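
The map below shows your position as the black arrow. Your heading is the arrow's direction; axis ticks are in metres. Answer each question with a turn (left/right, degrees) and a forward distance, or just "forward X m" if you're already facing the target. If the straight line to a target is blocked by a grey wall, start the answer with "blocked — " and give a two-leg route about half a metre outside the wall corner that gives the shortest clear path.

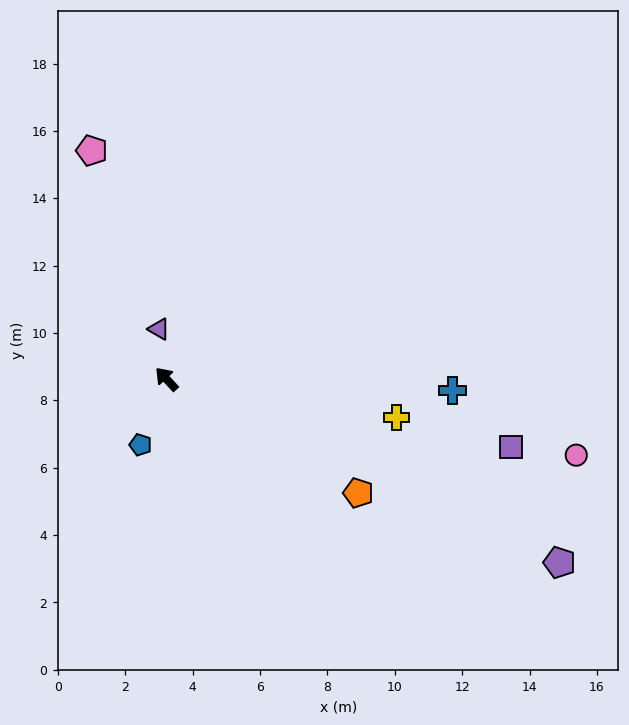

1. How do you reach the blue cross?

turn right 135°, forward 8.5 m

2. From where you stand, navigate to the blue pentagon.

turn left 116°, forward 2.1 m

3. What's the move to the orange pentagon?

turn right 163°, forward 6.6 m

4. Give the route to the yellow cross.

turn right 142°, forward 6.9 m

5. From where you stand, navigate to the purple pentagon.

turn right 158°, forward 12.9 m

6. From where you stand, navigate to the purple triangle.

turn right 34°, forward 1.5 m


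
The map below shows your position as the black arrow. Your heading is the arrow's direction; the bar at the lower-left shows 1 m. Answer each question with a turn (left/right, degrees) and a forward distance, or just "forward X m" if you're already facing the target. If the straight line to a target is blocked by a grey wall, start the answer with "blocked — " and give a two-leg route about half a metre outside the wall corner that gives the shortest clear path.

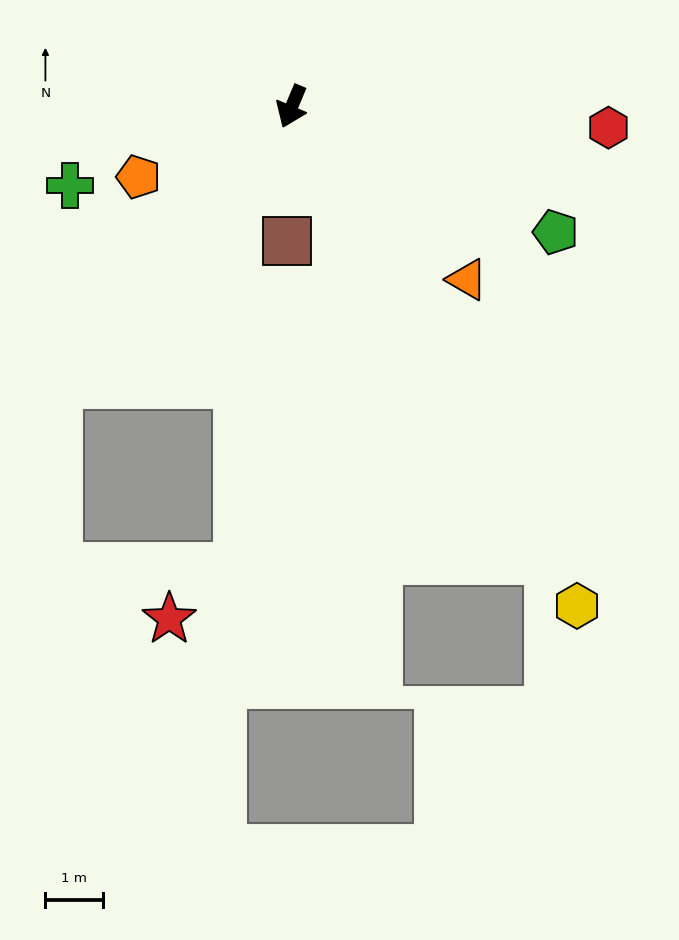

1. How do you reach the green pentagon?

turn left 87°, forward 5.1 m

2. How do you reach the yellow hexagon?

turn left 53°, forward 10.0 m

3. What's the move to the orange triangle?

turn left 68°, forward 4.3 m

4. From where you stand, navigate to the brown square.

turn left 21°, forward 2.3 m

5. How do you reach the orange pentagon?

turn right 43°, forward 2.9 m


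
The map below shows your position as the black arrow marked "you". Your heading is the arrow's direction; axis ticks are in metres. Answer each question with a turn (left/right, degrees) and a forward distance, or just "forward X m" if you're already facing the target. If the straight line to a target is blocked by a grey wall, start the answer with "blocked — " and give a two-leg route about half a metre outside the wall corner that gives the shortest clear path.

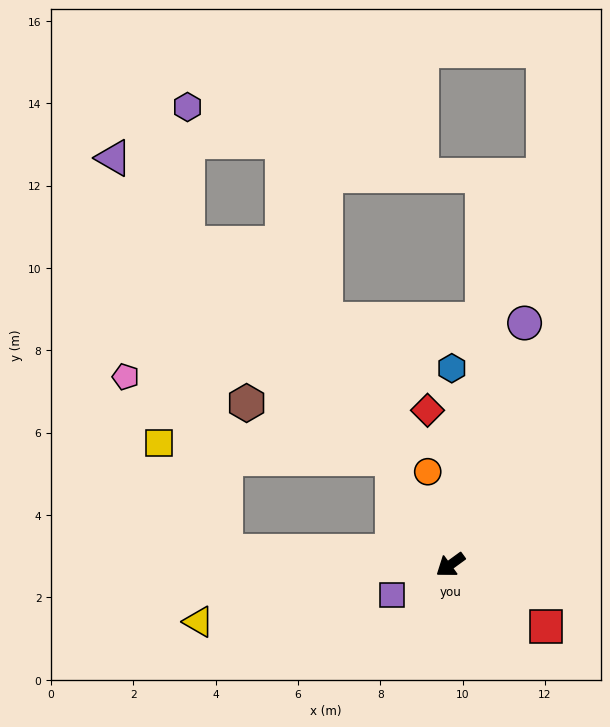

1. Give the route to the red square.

turn left 111°, forward 2.8 m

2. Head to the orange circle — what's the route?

turn right 112°, forward 2.3 m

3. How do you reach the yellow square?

blocked — turn right 39°, forward 5.5 m, then turn right 55°, forward 3.1 m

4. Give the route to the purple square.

turn right 9°, forward 1.6 m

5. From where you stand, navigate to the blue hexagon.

turn right 126°, forward 4.8 m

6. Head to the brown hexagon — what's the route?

blocked — turn right 97°, forward 3.0 m, then turn left 40°, forward 3.8 m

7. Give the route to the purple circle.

turn right 143°, forward 6.1 m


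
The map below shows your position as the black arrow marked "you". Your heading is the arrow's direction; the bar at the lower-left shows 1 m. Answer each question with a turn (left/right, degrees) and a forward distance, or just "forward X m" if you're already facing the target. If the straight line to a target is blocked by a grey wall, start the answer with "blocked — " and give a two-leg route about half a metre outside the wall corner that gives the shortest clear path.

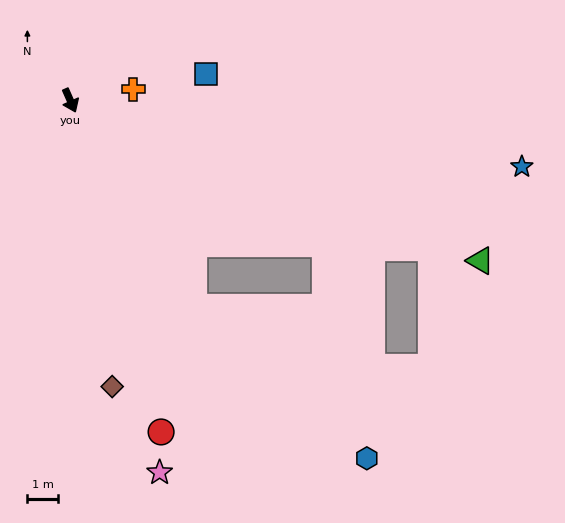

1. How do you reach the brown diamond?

turn right 15°, forward 9.5 m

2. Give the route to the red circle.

turn right 8°, forward 11.3 m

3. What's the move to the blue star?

turn left 58°, forward 15.0 m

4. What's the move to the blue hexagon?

blocked — turn left 7°, forward 7.9 m, then turn left 18°, forward 7.5 m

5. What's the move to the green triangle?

turn left 45°, forward 14.4 m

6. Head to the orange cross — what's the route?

turn left 76°, forward 2.1 m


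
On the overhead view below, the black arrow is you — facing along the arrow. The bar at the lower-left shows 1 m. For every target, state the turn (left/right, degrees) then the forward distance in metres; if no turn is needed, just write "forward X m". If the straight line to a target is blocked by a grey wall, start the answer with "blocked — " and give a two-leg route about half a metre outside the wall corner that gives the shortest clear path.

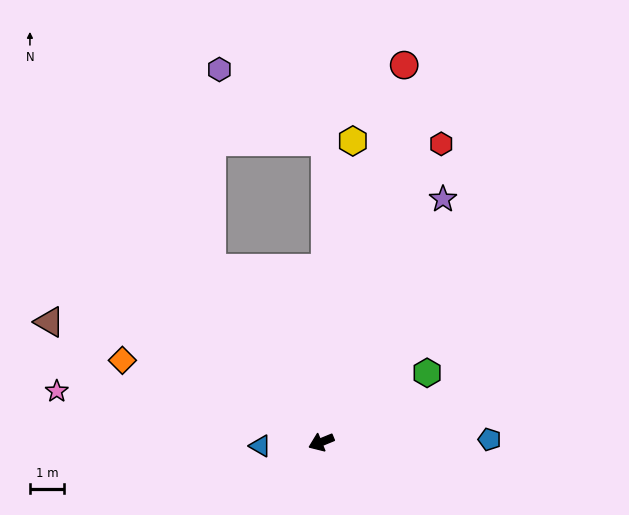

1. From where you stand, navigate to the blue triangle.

turn right 19°, forward 1.8 m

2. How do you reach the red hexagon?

turn right 134°, forward 9.3 m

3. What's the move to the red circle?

turn right 125°, forward 11.2 m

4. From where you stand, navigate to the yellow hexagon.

turn right 118°, forward 8.8 m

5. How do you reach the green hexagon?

turn right 169°, forward 3.7 m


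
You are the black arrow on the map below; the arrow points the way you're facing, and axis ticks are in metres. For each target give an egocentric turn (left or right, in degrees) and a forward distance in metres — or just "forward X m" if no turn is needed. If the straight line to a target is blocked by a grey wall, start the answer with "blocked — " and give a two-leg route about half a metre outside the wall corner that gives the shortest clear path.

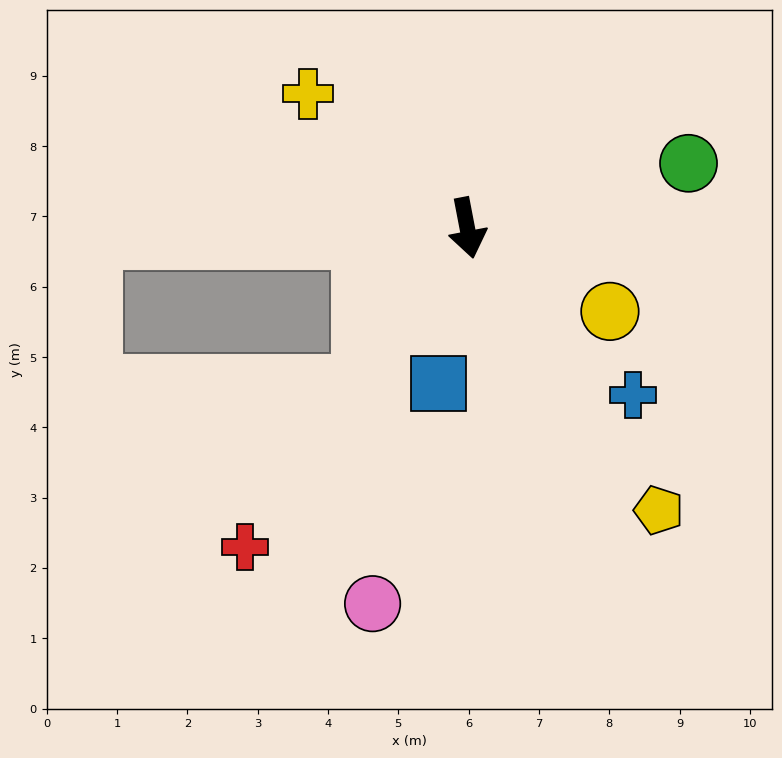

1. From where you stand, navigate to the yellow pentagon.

turn left 23°, forward 4.9 m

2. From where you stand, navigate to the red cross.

turn right 46°, forward 5.5 m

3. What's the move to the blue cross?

turn left 34°, forward 3.4 m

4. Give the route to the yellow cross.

turn right 141°, forward 3.0 m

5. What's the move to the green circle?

turn left 95°, forward 3.3 m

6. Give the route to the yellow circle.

turn left 49°, forward 2.4 m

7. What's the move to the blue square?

turn right 21°, forward 2.2 m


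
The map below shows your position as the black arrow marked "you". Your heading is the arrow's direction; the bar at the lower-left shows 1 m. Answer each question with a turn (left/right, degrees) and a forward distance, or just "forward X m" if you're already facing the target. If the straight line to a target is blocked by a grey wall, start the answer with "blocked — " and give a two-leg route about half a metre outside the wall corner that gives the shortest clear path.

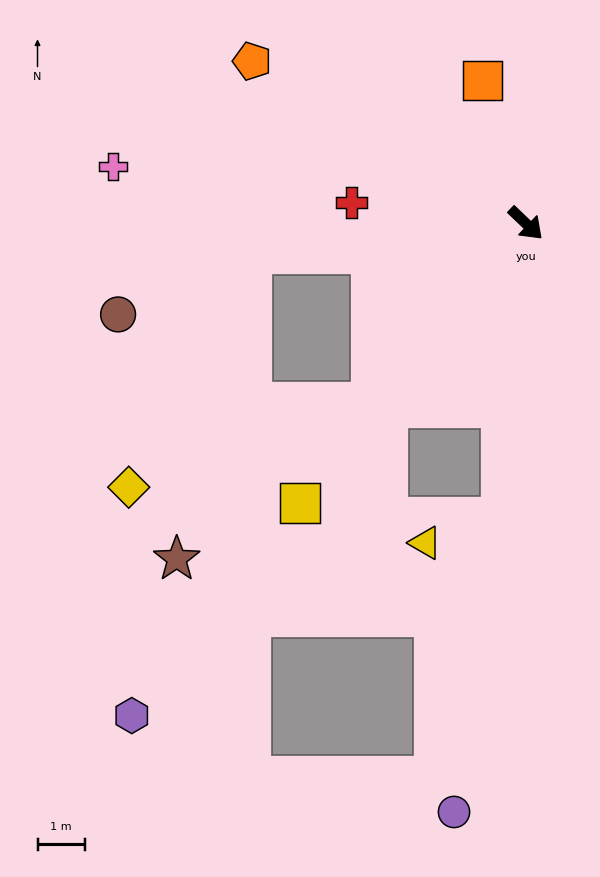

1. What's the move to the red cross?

turn right 143°, forward 3.7 m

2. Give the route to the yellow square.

turn right 85°, forward 7.6 m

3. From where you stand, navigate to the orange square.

turn left 151°, forward 3.1 m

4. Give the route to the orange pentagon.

turn right 167°, forward 6.7 m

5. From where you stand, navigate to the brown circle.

blocked — turn right 130°, forward 5.8 m, then turn left 18°, forward 3.1 m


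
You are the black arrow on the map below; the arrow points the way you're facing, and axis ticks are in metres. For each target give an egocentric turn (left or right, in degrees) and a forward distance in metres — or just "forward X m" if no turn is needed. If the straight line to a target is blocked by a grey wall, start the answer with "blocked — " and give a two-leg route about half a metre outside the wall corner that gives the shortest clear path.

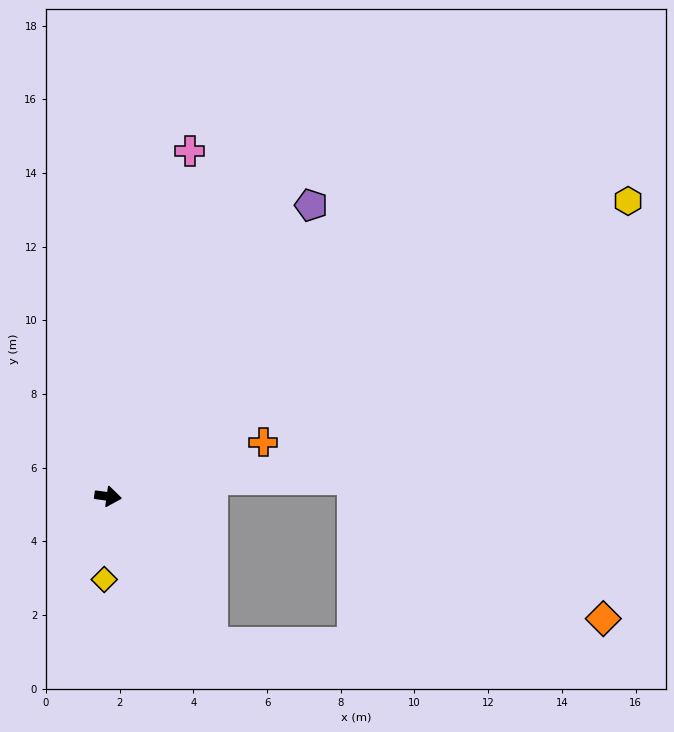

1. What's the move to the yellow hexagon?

turn left 37°, forward 16.2 m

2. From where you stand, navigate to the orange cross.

turn left 27°, forward 4.5 m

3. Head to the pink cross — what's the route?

turn left 84°, forward 9.6 m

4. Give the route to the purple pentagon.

turn left 63°, forward 9.6 m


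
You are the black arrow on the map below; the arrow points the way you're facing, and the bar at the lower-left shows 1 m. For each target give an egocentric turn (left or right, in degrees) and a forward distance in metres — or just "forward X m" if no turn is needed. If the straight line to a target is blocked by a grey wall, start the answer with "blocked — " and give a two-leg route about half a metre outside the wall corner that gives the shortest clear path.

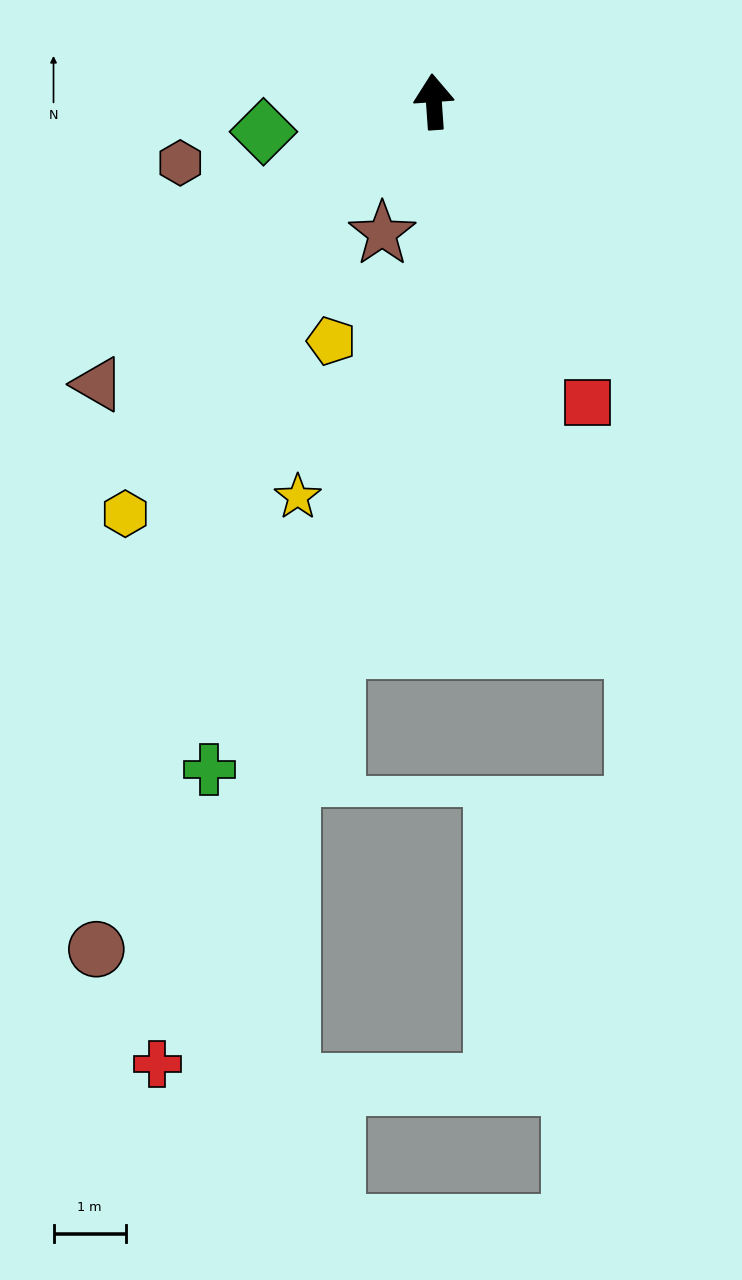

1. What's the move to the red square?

turn right 157°, forward 4.7 m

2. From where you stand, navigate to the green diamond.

turn left 96°, forward 2.4 m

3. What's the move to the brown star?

turn left 155°, forward 2.0 m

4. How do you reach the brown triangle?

turn left 126°, forward 6.1 m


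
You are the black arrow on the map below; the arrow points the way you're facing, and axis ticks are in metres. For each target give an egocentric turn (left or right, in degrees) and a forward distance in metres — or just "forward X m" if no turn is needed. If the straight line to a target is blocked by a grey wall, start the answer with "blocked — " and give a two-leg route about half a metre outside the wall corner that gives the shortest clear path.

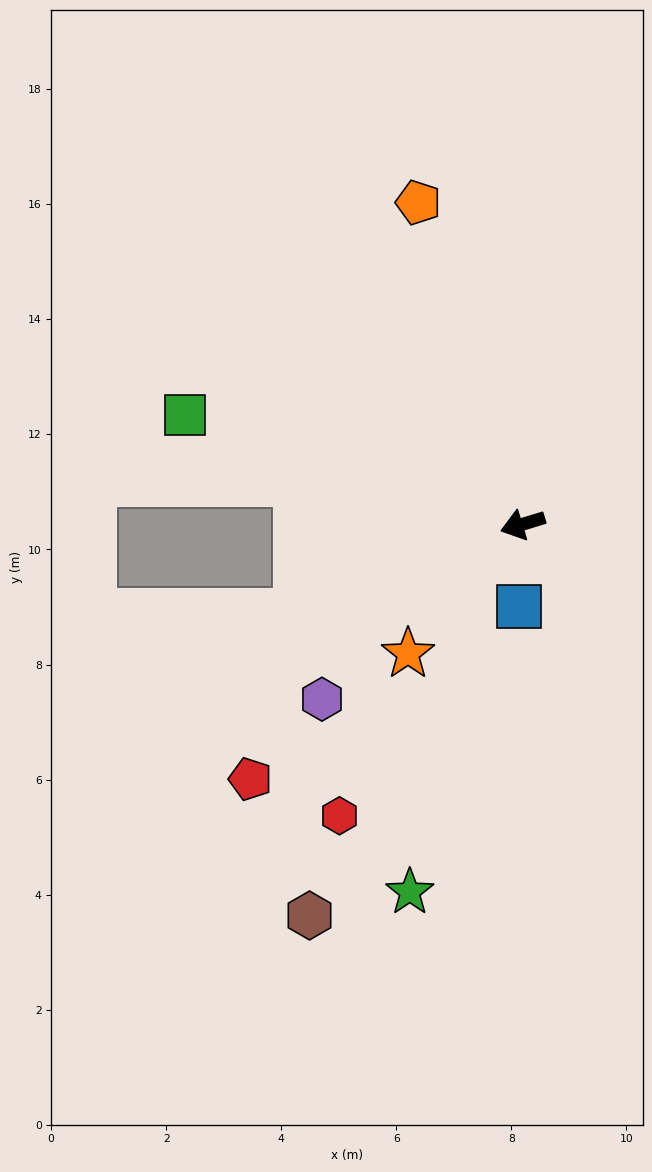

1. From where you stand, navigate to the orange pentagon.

turn right 89°, forward 5.9 m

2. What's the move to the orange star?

turn left 31°, forward 3.0 m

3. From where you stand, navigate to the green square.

turn right 35°, forward 6.2 m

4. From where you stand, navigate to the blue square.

turn left 71°, forward 1.4 m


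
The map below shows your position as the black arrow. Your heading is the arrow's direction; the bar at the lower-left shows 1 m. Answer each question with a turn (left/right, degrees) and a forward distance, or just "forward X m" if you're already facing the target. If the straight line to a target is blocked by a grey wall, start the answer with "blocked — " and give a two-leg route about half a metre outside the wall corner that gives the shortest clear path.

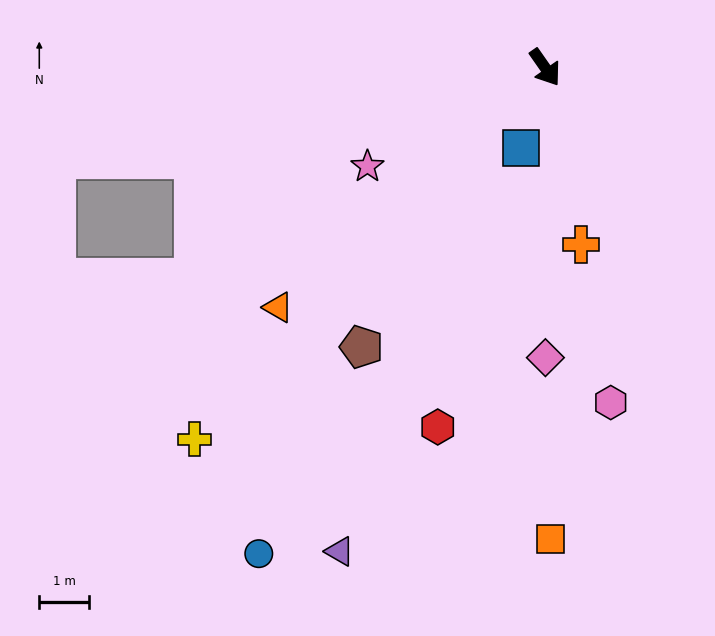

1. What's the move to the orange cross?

turn right 24°, forward 3.6 m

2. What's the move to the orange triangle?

turn right 83°, forward 7.2 m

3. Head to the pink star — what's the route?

turn right 96°, forward 4.1 m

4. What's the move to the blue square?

turn right 52°, forward 1.7 m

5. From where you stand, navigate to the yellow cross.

turn right 78°, forward 10.3 m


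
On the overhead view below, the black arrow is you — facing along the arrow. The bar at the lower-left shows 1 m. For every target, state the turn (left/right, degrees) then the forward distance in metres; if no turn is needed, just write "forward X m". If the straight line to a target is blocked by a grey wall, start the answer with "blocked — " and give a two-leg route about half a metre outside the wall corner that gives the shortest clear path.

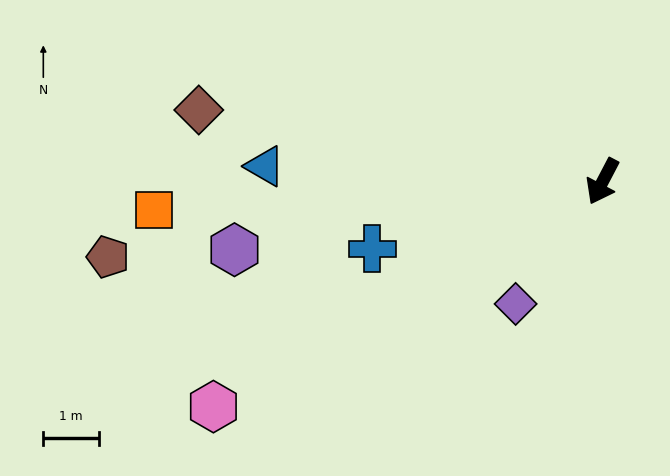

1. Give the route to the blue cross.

turn right 46°, forward 4.3 m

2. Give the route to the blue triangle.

turn right 65°, forward 6.1 m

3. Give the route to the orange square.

turn right 59°, forward 8.1 m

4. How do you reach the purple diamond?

turn right 8°, forward 2.7 m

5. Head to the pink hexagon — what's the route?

turn right 32°, forward 8.1 m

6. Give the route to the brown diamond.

turn right 72°, forward 7.4 m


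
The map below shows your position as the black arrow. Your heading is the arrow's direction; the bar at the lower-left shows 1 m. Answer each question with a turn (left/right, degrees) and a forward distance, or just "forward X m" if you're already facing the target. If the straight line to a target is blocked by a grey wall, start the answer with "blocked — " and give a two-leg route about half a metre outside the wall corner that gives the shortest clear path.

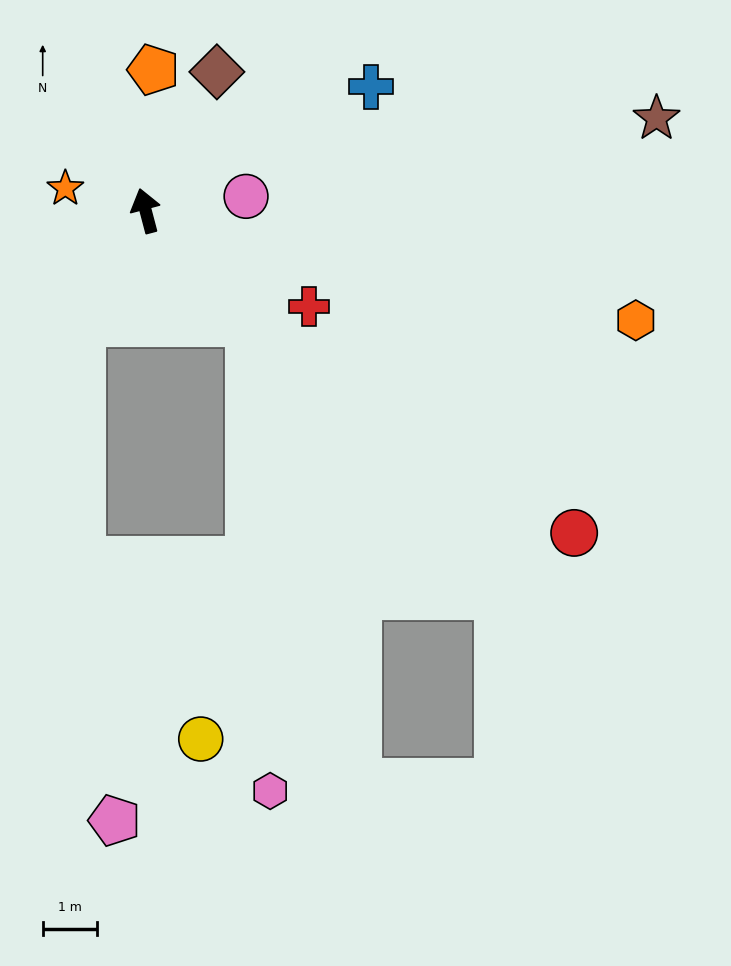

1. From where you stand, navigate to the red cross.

turn right 135°, forward 3.5 m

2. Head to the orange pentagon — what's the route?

turn right 18°, forward 2.6 m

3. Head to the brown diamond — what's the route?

turn right 42°, forward 2.9 m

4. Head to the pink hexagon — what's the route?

blocked — turn right 152°, forward 2.8 m, then turn right 40°, forward 8.6 m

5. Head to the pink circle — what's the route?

turn right 97°, forward 1.9 m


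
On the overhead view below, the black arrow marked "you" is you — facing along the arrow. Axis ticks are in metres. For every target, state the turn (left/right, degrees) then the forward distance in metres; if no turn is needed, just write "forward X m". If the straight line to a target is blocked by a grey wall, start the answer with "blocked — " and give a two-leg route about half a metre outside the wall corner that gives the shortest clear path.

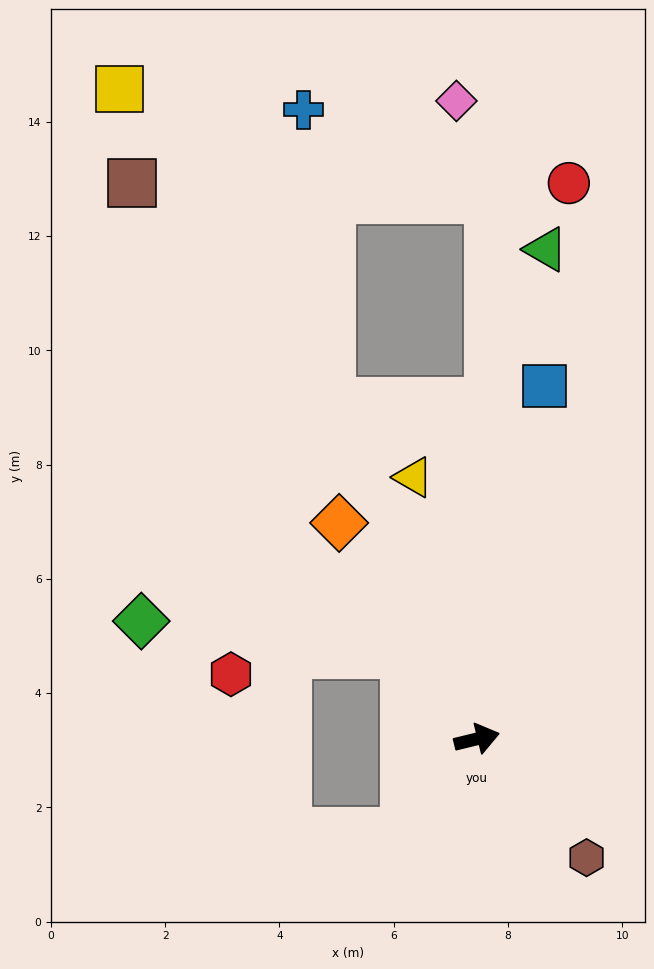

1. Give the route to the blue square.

turn left 65°, forward 6.3 m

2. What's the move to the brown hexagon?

turn right 61°, forward 2.8 m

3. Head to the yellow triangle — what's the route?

turn left 90°, forward 4.7 m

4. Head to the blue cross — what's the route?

blocked — turn left 100°, forward 6.4 m, then turn right 18°, forward 5.1 m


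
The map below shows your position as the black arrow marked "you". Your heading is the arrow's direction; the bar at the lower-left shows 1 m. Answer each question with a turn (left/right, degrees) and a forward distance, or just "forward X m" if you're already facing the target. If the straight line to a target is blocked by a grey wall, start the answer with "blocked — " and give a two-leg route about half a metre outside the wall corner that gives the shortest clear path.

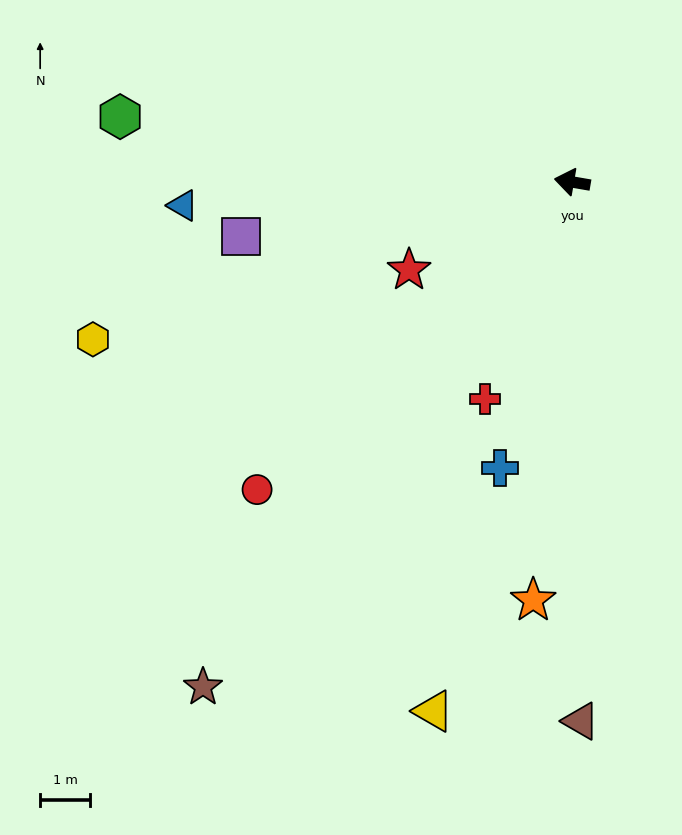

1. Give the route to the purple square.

turn left 19°, forward 6.7 m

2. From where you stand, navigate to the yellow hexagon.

turn left 28°, forward 10.1 m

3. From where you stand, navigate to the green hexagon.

forward 9.2 m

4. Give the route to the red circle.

turn left 54°, forward 8.8 m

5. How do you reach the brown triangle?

turn left 101°, forward 10.8 m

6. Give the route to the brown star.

turn left 64°, forward 12.6 m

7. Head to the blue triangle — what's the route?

turn left 13°, forward 7.8 m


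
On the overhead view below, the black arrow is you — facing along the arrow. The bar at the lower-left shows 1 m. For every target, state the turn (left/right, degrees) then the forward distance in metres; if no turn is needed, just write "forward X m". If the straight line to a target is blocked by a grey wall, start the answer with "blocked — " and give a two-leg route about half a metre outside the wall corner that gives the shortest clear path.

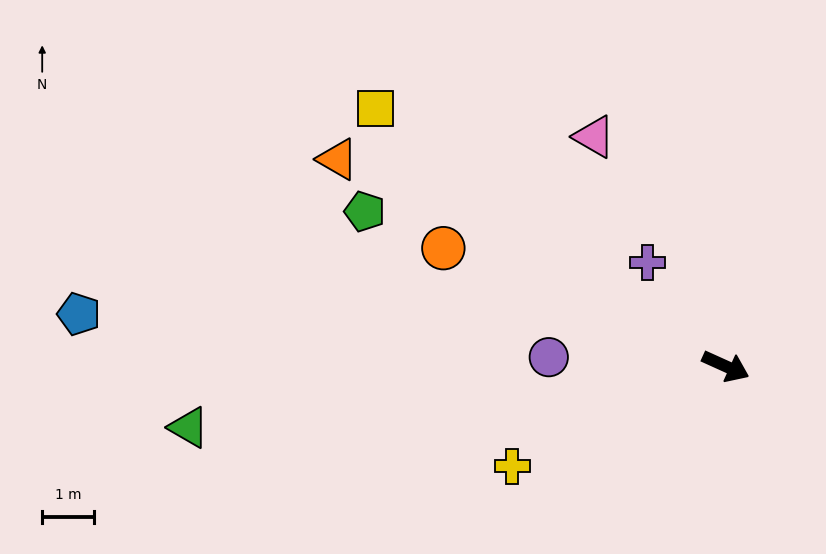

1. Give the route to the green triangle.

turn right 149°, forward 10.4 m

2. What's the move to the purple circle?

turn right 159°, forward 3.4 m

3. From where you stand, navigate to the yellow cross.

turn right 131°, forward 4.5 m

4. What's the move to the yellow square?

turn left 168°, forward 8.4 m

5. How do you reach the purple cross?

turn left 151°, forward 2.5 m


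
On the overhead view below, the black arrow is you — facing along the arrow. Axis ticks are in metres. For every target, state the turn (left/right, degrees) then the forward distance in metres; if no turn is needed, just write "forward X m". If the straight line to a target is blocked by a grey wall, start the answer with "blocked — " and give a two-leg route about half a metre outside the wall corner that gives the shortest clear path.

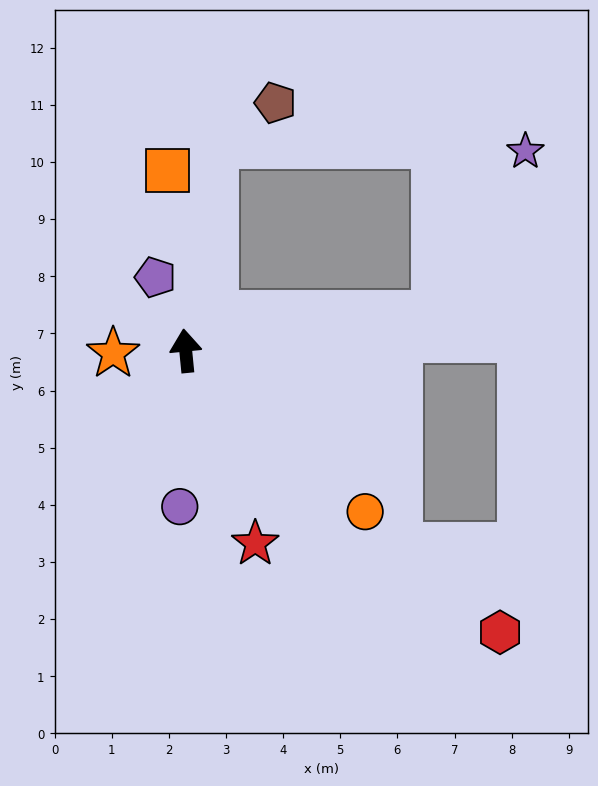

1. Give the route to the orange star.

turn left 86°, forward 1.3 m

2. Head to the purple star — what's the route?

blocked — turn right 87°, forward 4.4 m, then turn left 53°, forward 3.3 m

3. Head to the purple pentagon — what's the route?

turn left 17°, forward 1.4 m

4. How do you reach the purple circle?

turn left 172°, forward 2.7 m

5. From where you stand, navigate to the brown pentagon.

blocked — turn right 14°, forward 3.7 m, then turn right 47°, forward 1.3 m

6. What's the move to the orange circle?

turn right 138°, forward 4.2 m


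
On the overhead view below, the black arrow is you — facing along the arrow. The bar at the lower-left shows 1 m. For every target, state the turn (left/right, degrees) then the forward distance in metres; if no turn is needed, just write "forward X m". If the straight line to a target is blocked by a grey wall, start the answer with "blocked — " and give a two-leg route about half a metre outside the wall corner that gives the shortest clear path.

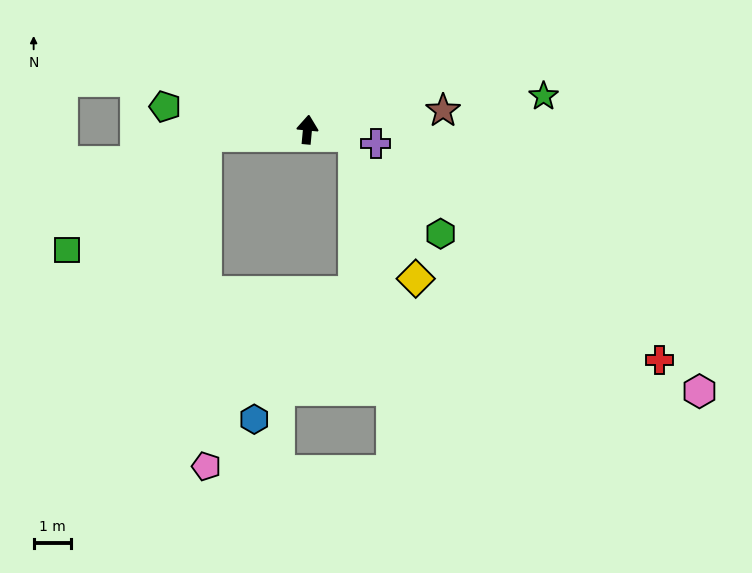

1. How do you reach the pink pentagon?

blocked — turn left 99°, forward 2.7 m, then turn left 86°, forward 8.8 m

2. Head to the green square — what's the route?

blocked — turn left 99°, forward 2.7 m, then turn left 36°, forward 4.8 m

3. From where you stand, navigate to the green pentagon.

turn left 86°, forward 3.8 m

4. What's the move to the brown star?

turn right 77°, forward 3.6 m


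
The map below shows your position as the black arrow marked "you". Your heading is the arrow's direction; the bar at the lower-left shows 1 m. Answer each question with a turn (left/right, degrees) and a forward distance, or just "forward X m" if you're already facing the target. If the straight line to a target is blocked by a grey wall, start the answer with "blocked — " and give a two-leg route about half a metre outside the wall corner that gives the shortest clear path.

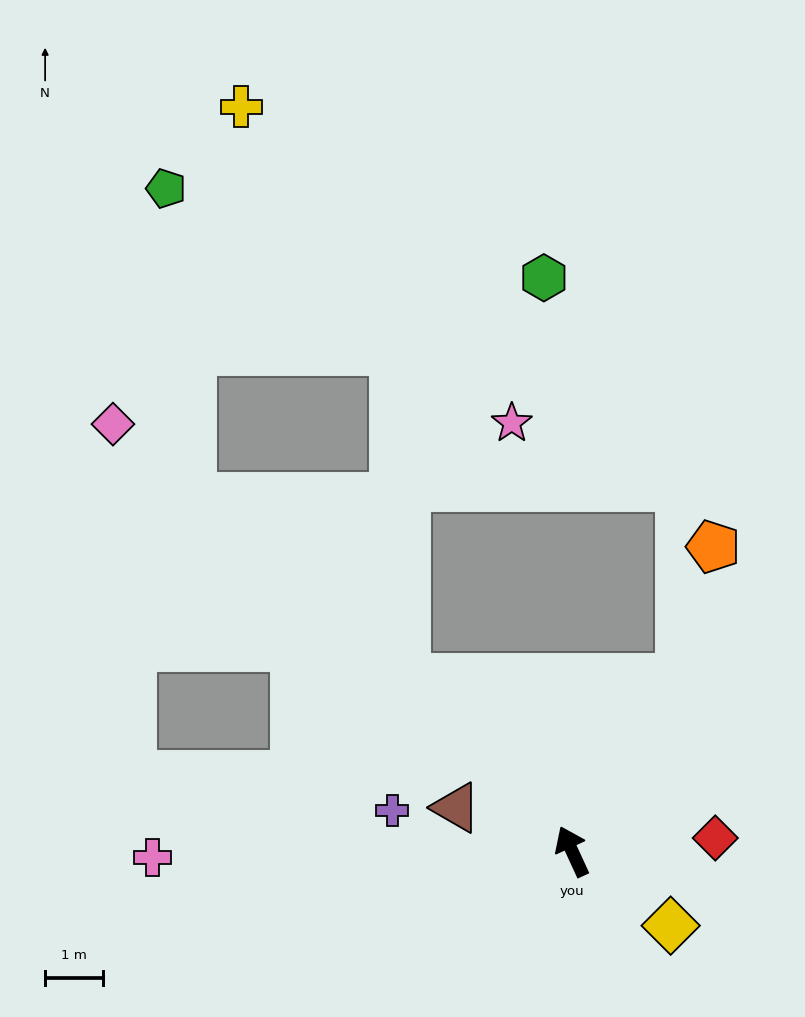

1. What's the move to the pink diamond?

turn left 22°, forward 10.9 m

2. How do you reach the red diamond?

turn right 109°, forward 2.5 m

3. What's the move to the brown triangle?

turn left 45°, forward 2.2 m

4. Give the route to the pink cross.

turn left 66°, forward 7.3 m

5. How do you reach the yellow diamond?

turn right 152°, forward 2.1 m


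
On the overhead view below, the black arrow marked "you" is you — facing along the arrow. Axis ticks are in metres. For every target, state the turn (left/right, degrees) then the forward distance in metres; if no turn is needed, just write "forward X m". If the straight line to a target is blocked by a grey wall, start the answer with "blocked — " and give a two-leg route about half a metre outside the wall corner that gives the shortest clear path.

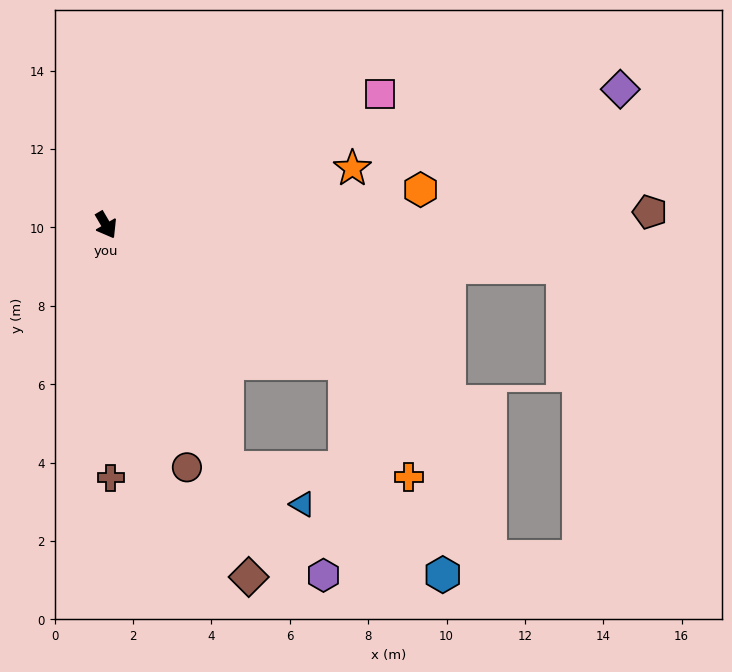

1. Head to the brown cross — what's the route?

turn right 29°, forward 6.4 m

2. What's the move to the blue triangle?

blocked — turn right 4°, forward 6.9 m, then turn left 38°, forward 2.1 m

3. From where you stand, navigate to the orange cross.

blocked — turn left 30°, forward 7.0 m, then turn right 31°, forward 3.3 m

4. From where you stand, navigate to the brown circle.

turn right 12°, forward 6.5 m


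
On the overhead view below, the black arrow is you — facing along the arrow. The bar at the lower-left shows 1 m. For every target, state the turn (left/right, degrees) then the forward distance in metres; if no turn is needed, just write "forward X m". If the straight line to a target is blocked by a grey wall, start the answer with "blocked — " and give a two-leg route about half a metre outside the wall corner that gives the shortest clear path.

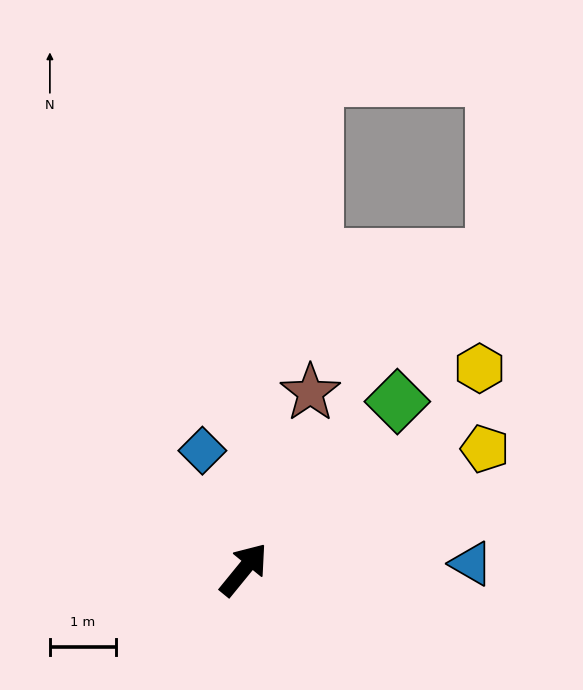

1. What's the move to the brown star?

turn left 19°, forward 2.9 m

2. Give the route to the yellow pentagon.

turn right 24°, forward 4.1 m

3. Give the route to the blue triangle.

turn right 49°, forward 3.5 m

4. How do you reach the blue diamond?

turn left 58°, forward 1.9 m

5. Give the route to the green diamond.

turn right 3°, forward 3.5 m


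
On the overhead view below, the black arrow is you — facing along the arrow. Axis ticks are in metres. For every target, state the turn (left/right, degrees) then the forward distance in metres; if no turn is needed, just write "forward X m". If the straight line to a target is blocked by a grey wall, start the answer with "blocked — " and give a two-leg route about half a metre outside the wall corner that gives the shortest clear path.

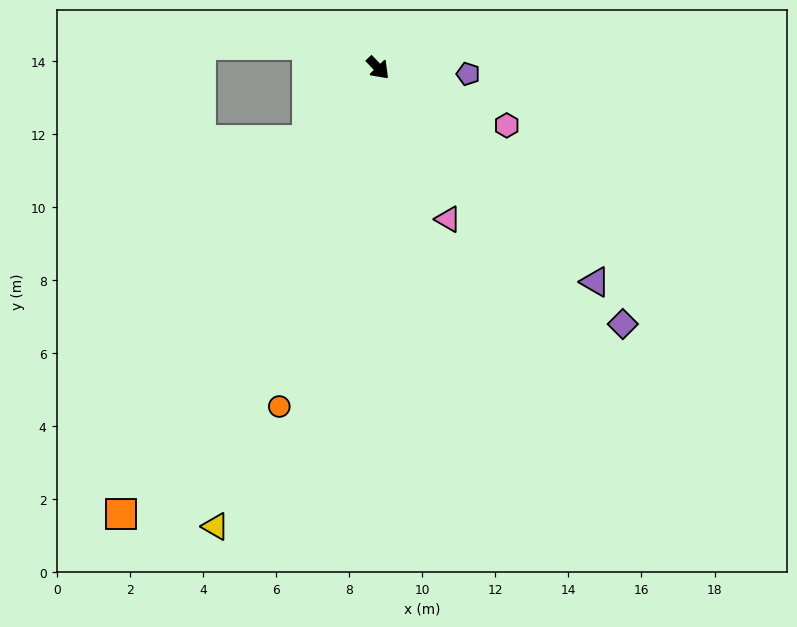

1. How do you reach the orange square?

turn right 74°, forward 14.1 m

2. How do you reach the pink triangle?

turn right 19°, forward 4.6 m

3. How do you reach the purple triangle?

forward 8.3 m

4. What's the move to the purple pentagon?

turn left 42°, forward 2.5 m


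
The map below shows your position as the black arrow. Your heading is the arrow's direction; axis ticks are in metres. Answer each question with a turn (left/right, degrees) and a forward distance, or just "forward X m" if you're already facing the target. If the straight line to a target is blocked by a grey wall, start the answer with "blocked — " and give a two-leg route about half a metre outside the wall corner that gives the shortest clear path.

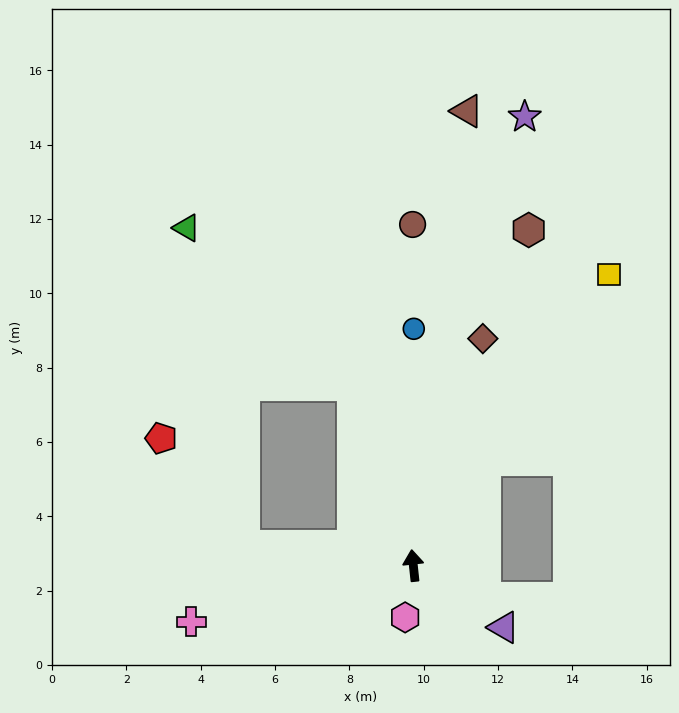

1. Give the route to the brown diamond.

turn right 23°, forward 6.4 m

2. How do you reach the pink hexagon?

turn left 165°, forward 1.4 m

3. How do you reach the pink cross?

turn left 98°, forward 6.2 m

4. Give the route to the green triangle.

blocked — turn left 12°, forward 5.1 m, then turn left 28°, forward 6.2 m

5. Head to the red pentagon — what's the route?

blocked — turn left 77°, forward 4.6 m, then turn right 45°, forward 3.7 m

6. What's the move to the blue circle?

turn right 6°, forward 6.4 m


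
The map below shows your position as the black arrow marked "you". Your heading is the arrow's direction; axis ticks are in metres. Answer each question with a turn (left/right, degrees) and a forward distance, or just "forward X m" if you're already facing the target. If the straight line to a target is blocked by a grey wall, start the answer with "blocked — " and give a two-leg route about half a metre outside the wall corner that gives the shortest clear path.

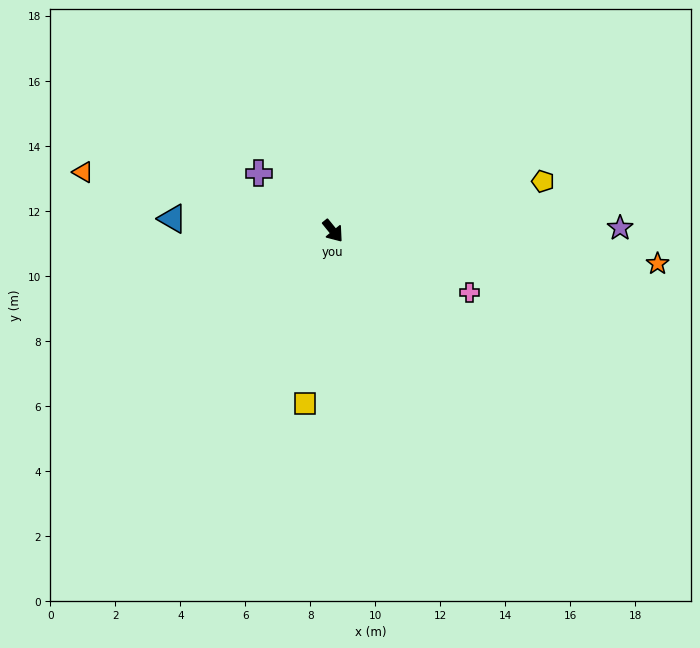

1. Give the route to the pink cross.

turn left 27°, forward 4.6 m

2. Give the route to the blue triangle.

turn right 133°, forward 5.0 m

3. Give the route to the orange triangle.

turn right 142°, forward 7.9 m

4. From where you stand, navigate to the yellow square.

turn right 48°, forward 5.4 m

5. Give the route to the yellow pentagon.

turn left 64°, forward 6.6 m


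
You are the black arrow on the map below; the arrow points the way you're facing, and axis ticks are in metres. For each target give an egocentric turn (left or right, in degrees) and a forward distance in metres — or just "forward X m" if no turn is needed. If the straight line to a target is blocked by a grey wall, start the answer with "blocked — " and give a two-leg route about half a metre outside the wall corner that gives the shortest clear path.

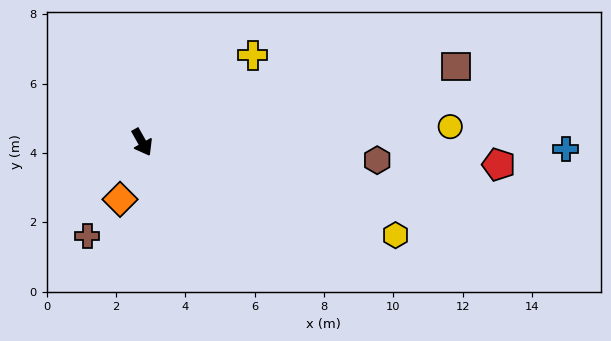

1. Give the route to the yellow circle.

turn left 63°, forward 8.9 m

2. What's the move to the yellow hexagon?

turn left 40°, forward 7.8 m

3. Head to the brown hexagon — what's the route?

turn left 56°, forward 6.8 m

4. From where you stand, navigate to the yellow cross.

turn left 99°, forward 4.1 m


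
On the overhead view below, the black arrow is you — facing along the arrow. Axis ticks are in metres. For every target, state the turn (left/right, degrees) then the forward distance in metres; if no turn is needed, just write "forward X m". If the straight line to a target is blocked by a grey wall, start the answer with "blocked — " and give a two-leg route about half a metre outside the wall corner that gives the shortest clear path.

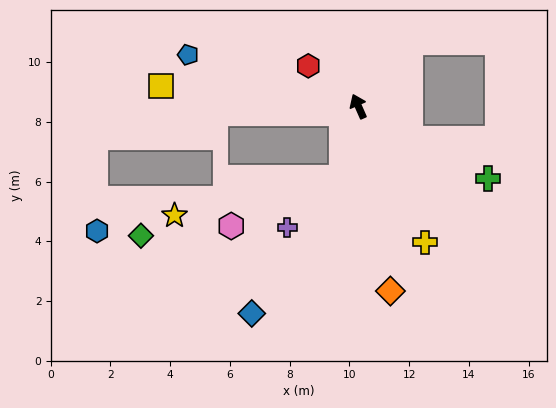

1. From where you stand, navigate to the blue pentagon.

turn left 49°, forward 6.0 m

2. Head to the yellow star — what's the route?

blocked — turn left 142°, forward 2.4 m, then turn right 63°, forward 5.7 m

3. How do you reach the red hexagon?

turn left 27°, forward 2.2 m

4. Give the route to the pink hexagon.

blocked — turn left 142°, forward 2.4 m, then turn right 52°, forward 4.0 m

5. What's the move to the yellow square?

turn left 60°, forward 6.6 m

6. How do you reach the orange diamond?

turn left 166°, forward 6.3 m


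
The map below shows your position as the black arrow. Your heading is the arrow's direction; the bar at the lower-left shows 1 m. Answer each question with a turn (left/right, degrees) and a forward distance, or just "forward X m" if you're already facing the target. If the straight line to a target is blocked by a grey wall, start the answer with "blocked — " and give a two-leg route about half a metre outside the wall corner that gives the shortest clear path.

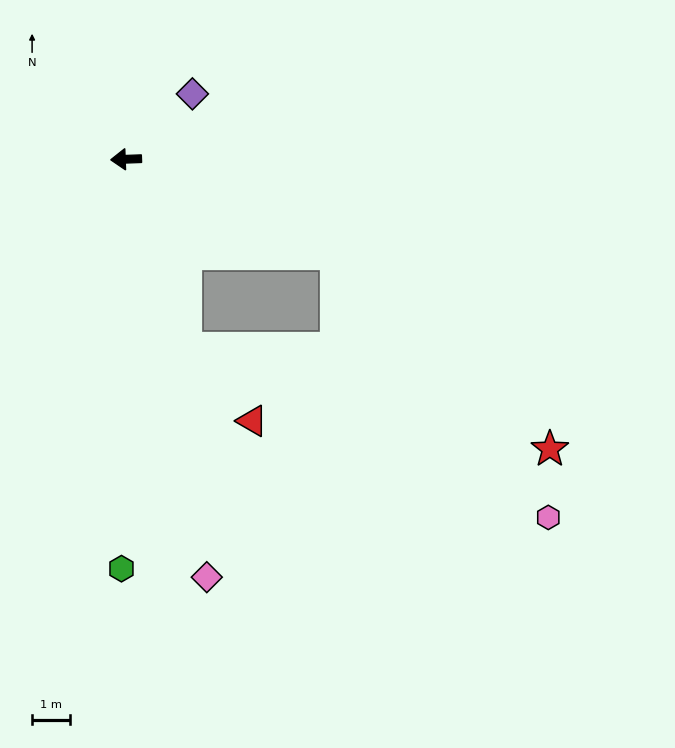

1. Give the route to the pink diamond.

turn left 99°, forward 11.2 m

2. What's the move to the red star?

blocked — turn left 154°, forward 6.0 m, then turn right 19°, forward 7.6 m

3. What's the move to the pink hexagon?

blocked — turn left 154°, forward 6.0 m, then turn right 27°, forward 8.9 m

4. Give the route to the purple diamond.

turn right 138°, forward 2.4 m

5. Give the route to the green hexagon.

turn left 87°, forward 10.7 m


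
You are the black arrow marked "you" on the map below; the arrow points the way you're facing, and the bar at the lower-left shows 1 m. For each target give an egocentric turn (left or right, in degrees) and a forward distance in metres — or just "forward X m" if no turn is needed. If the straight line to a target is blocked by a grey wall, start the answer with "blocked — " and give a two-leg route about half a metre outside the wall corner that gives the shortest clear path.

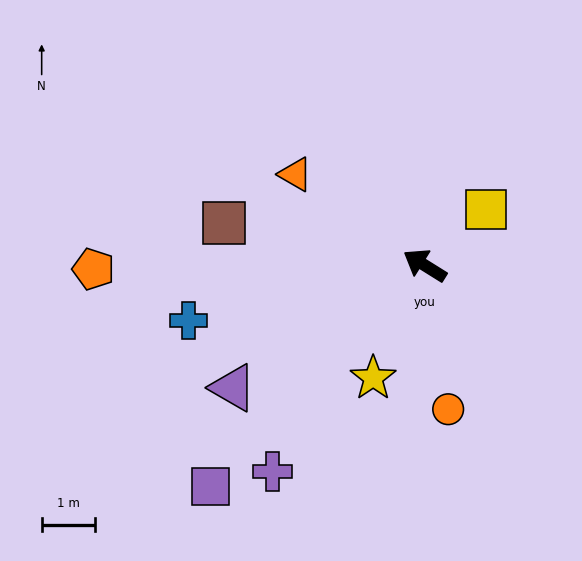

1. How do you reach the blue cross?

turn left 45°, forward 4.5 m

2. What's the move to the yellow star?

turn left 97°, forward 2.3 m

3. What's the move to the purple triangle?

turn left 65°, forward 4.2 m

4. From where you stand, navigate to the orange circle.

turn left 131°, forward 2.7 m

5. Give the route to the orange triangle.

turn right 3°, forward 3.0 m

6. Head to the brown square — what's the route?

turn left 20°, forward 3.8 m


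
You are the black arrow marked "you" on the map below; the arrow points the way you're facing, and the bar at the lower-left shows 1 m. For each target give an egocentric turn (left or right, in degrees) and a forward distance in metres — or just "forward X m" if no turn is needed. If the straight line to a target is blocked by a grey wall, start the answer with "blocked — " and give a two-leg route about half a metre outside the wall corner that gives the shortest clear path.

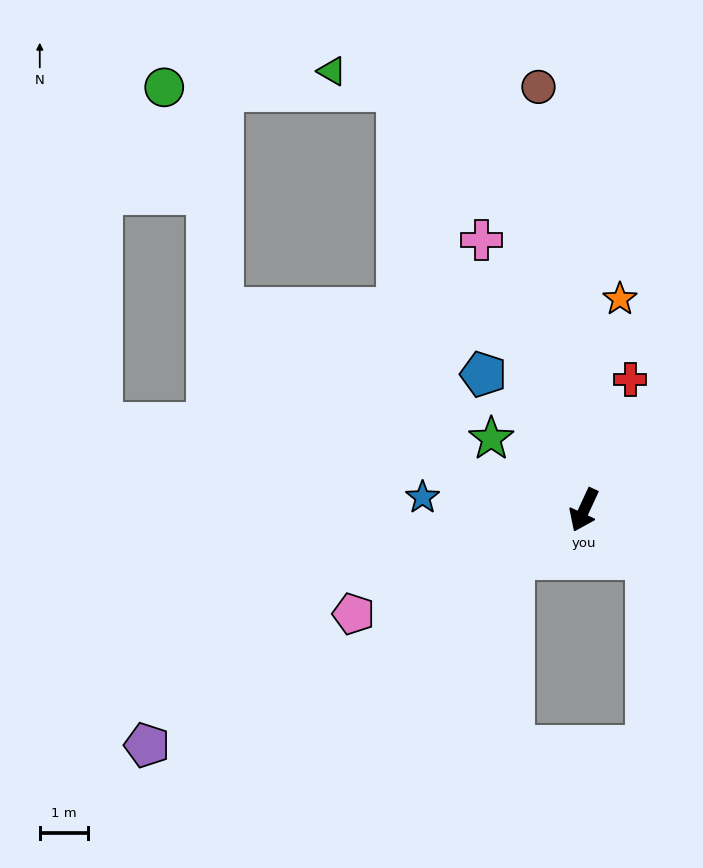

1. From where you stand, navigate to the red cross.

turn right 175°, forward 2.9 m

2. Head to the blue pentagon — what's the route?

turn right 119°, forward 3.5 m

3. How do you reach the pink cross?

turn right 134°, forward 5.9 m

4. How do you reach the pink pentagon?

turn right 41°, forward 5.2 m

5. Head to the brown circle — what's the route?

turn right 149°, forward 8.8 m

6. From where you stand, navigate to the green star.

turn right 103°, forward 2.4 m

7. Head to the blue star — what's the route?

turn right 70°, forward 3.3 m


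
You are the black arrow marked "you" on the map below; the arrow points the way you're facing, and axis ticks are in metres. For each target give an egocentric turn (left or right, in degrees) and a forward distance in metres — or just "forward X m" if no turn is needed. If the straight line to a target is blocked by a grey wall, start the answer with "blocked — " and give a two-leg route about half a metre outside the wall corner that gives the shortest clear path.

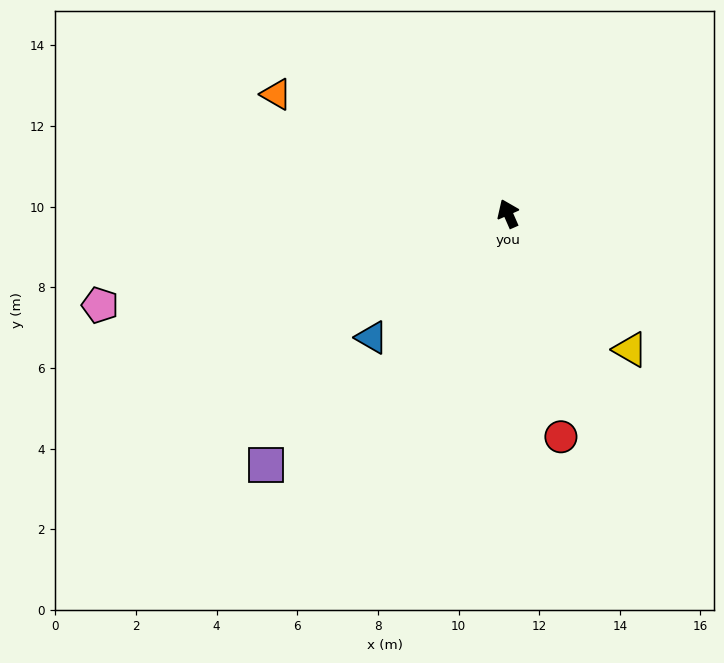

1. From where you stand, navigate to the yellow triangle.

turn right 162°, forward 4.5 m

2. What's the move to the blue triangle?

turn left 109°, forward 4.6 m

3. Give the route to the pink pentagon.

turn left 79°, forward 10.4 m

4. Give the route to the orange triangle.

turn left 39°, forward 6.5 m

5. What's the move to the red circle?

turn left 170°, forward 5.7 m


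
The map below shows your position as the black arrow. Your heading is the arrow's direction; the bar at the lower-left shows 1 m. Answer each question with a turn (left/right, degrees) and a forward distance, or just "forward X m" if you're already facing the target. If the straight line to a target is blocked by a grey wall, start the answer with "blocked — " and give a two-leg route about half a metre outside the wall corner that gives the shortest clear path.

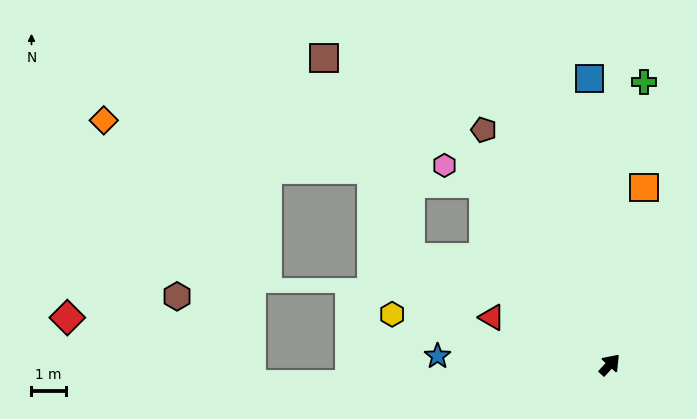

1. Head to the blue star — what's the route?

turn left 129°, forward 5.0 m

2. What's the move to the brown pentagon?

turn left 70°, forward 7.8 m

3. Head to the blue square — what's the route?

turn left 46°, forward 8.4 m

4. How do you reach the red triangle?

turn left 110°, forward 3.7 m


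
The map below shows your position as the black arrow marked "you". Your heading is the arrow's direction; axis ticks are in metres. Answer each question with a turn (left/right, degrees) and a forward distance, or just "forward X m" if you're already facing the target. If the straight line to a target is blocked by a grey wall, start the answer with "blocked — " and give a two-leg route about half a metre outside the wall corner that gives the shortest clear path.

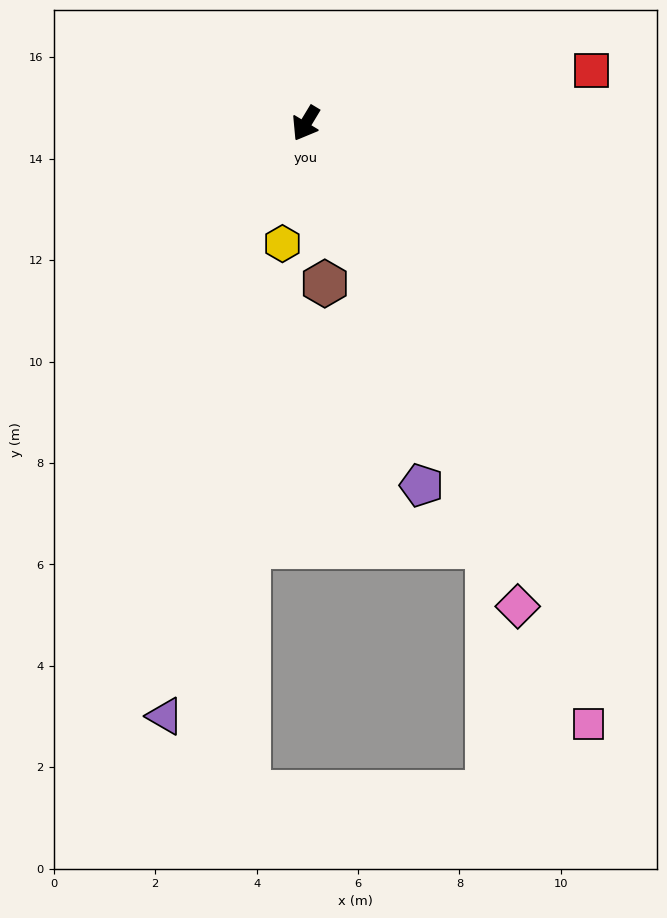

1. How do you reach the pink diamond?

turn left 55°, forward 10.4 m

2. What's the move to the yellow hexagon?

turn left 20°, forward 2.4 m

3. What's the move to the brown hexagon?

turn left 38°, forward 3.2 m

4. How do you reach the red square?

turn left 132°, forward 5.7 m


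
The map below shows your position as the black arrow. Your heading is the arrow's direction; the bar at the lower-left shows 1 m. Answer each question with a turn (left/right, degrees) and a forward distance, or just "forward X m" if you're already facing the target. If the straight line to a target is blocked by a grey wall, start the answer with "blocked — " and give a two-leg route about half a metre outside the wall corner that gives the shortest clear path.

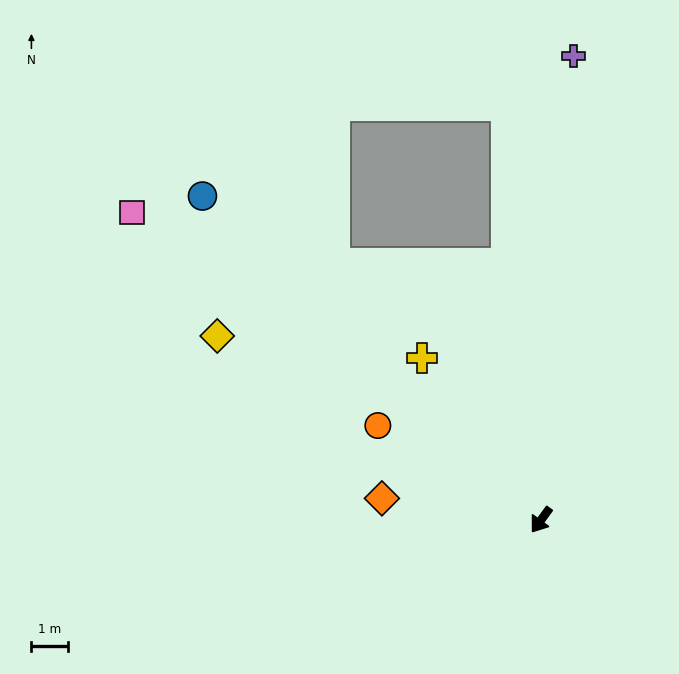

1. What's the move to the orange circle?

turn right 84°, forward 5.2 m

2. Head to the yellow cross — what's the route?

turn right 108°, forward 5.5 m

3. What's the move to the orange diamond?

turn right 62°, forward 4.4 m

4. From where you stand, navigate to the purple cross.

turn right 148°, forward 12.8 m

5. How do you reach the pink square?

turn right 91°, forward 14.1 m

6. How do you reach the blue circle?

turn right 98°, forward 12.9 m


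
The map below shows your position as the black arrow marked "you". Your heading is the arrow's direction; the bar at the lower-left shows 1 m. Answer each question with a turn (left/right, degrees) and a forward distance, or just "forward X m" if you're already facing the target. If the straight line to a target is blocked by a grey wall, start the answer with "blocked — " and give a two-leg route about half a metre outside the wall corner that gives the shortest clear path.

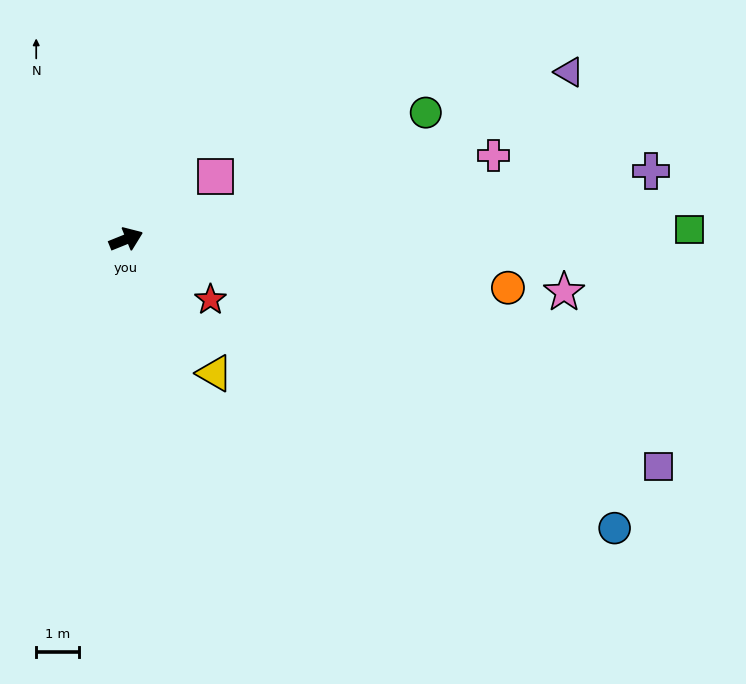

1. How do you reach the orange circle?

turn right 29°, forward 8.9 m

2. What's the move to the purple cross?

turn right 15°, forward 12.3 m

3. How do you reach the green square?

turn right 21°, forward 13.1 m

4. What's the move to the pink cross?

turn right 9°, forward 8.8 m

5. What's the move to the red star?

turn right 58°, forward 2.4 m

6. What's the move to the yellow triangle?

turn right 79°, forward 3.7 m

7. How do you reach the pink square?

turn left 13°, forward 2.5 m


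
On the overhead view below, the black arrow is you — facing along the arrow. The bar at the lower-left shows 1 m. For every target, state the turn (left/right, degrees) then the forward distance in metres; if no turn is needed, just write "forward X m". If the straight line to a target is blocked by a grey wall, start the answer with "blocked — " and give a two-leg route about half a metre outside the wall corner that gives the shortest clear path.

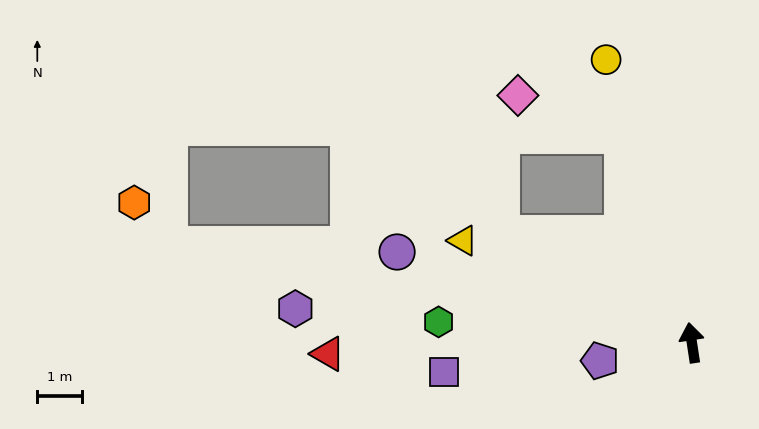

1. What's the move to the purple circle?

turn left 64°, forward 6.9 m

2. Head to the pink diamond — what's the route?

blocked — turn left 10°, forward 4.9 m, then turn left 51°, forward 2.5 m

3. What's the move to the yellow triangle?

turn left 57°, forward 5.6 m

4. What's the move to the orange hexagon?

blocked — turn left 71°, forward 11.9 m, then turn right 41°, forward 1.2 m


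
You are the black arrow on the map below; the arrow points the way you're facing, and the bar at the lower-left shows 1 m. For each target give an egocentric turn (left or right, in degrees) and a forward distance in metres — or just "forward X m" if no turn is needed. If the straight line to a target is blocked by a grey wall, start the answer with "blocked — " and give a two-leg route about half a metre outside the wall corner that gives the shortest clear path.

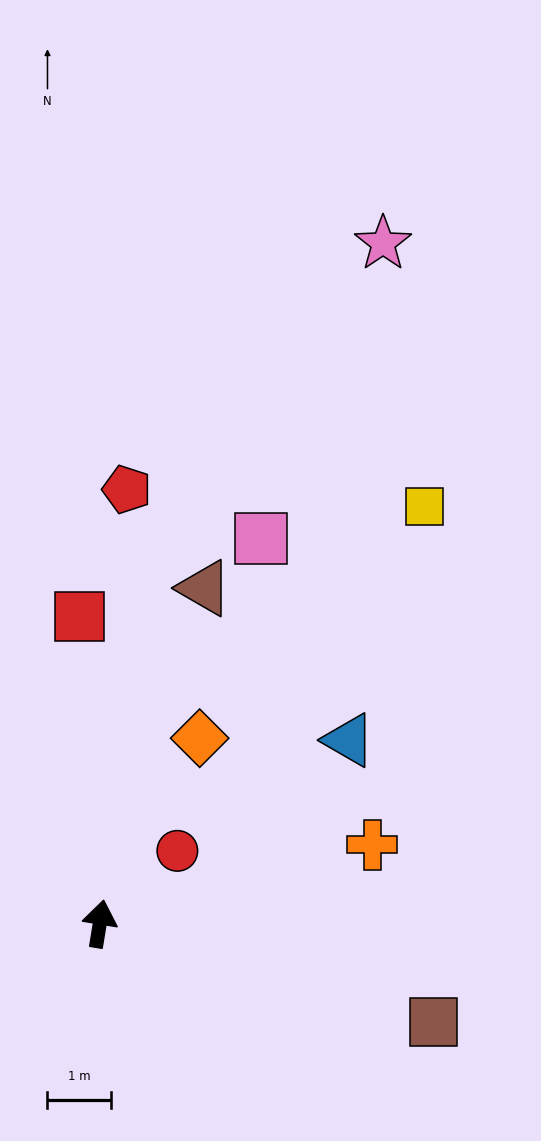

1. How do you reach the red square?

turn left 13°, forward 4.8 m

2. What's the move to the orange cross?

turn right 65°, forward 4.5 m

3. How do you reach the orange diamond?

turn right 19°, forward 3.3 m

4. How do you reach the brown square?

turn right 97°, forward 5.5 m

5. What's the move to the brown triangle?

turn right 8°, forward 5.5 m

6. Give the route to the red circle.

turn right 37°, forward 1.7 m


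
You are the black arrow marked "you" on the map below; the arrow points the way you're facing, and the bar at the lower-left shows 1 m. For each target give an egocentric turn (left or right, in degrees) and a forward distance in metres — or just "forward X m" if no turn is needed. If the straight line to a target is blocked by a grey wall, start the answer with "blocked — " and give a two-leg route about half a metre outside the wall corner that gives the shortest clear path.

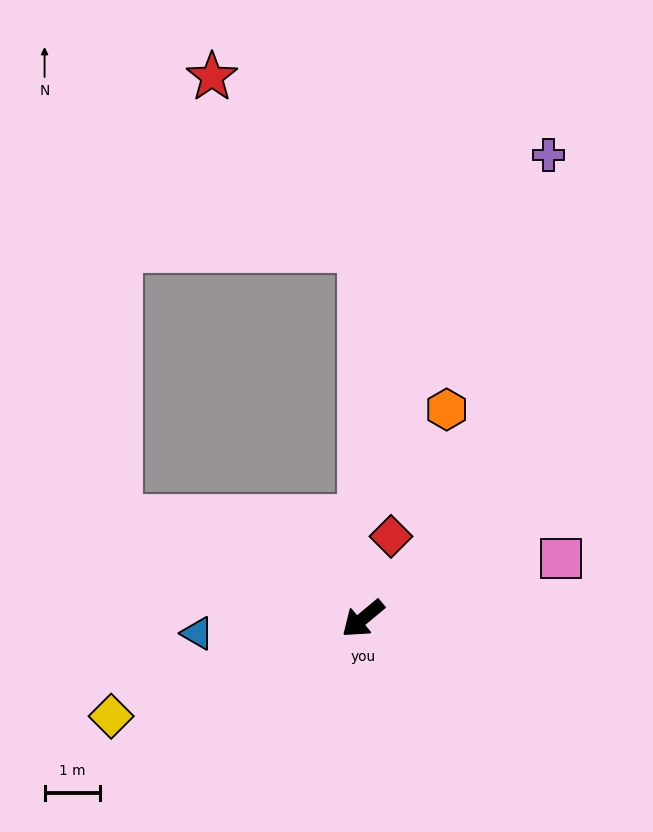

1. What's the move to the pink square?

turn left 157°, forward 3.7 m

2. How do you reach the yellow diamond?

turn right 19°, forward 4.8 m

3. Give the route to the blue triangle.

turn right 35°, forward 3.0 m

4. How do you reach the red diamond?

turn right 149°, forward 1.6 m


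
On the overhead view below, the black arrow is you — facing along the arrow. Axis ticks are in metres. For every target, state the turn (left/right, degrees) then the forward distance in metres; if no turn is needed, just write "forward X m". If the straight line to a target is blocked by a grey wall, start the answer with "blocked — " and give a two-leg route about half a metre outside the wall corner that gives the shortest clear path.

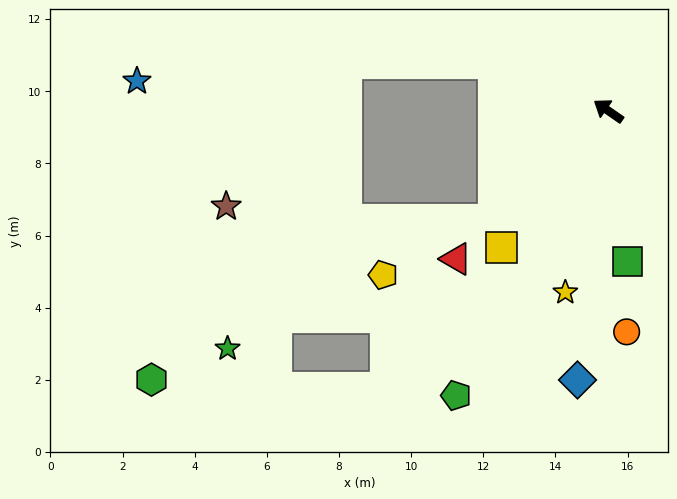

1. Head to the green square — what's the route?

turn left 132°, forward 4.2 m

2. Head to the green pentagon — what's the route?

turn left 97°, forward 8.9 m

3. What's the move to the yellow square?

turn left 87°, forward 4.8 m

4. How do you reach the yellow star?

turn left 111°, forward 5.2 m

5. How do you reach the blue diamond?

turn left 118°, forward 7.5 m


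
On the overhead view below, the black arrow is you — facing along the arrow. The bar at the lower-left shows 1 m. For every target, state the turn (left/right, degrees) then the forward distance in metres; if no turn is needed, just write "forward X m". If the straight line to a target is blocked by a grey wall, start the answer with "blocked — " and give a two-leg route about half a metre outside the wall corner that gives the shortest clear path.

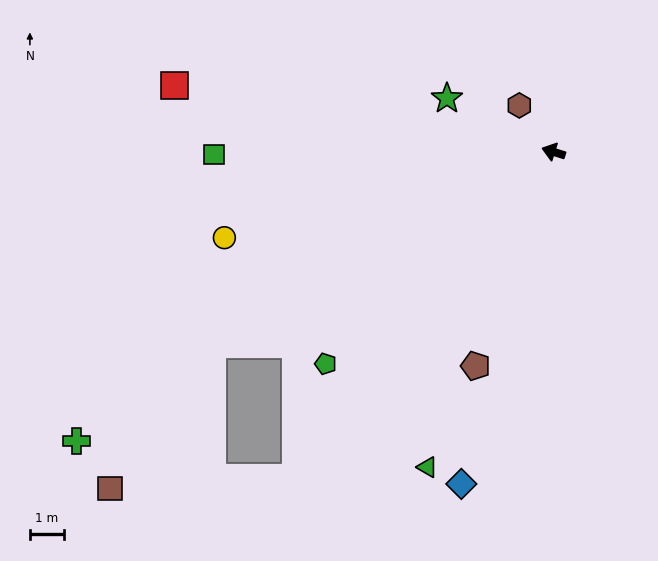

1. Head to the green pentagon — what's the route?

turn left 60°, forward 9.2 m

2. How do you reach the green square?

turn left 18°, forward 10.0 m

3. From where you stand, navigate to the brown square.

blocked — turn left 47°, forward 11.6 m, then turn left 25°, forward 5.2 m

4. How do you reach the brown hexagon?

turn right 36°, forward 1.7 m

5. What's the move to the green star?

turn right 9°, forward 3.5 m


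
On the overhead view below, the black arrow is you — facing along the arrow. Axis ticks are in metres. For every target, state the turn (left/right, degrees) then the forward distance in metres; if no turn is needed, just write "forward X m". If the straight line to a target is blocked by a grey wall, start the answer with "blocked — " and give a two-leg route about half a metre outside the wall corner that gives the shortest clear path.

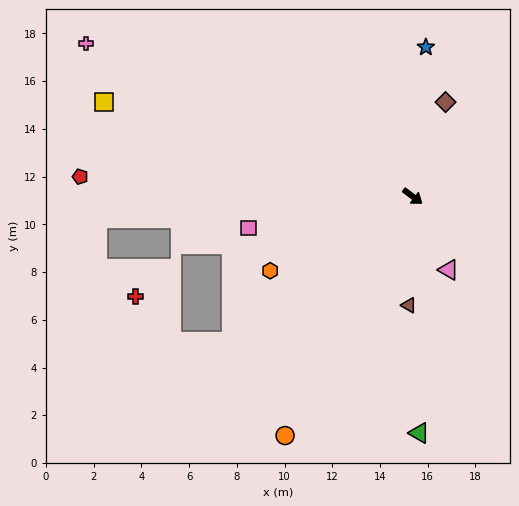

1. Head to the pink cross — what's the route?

turn right 168°, forward 15.1 m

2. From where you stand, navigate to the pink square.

turn right 132°, forward 7.0 m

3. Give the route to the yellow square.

turn right 160°, forward 13.5 m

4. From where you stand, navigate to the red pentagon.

turn right 147°, forward 14.0 m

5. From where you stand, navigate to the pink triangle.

turn right 27°, forward 3.4 m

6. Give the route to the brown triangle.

turn right 55°, forward 4.6 m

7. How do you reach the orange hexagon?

turn right 116°, forward 6.7 m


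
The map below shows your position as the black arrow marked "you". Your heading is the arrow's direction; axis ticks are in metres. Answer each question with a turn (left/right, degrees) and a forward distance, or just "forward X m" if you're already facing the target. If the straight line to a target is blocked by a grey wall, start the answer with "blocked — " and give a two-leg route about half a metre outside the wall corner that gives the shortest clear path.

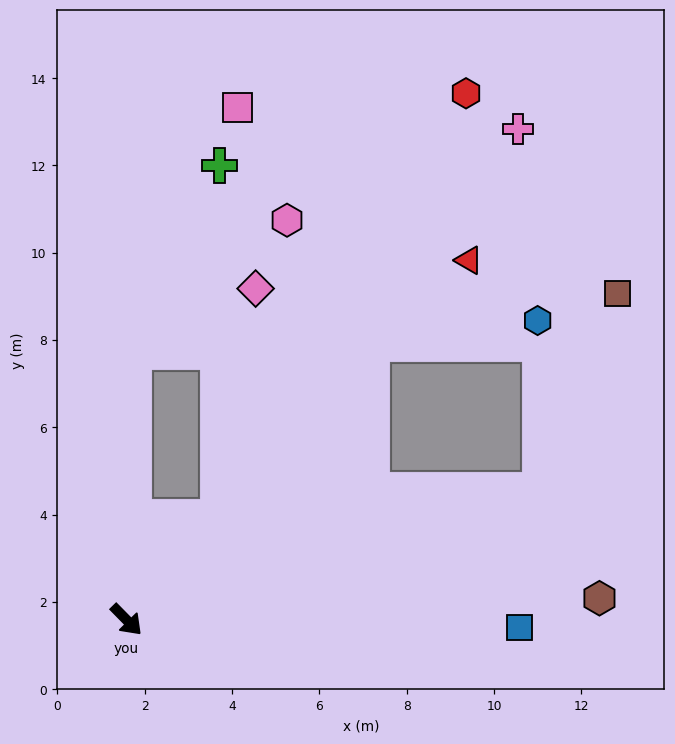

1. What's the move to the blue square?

turn left 44°, forward 9.0 m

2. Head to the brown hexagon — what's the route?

turn left 48°, forward 10.8 m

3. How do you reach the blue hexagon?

blocked — turn left 94°, forward 8.5 m, then turn right 41°, forward 3.8 m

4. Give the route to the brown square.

blocked — turn left 63°, forward 9.9 m, then turn left 51°, forward 4.8 m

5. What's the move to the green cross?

blocked — turn left 134°, forward 6.2 m, then turn right 23°, forward 4.7 m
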